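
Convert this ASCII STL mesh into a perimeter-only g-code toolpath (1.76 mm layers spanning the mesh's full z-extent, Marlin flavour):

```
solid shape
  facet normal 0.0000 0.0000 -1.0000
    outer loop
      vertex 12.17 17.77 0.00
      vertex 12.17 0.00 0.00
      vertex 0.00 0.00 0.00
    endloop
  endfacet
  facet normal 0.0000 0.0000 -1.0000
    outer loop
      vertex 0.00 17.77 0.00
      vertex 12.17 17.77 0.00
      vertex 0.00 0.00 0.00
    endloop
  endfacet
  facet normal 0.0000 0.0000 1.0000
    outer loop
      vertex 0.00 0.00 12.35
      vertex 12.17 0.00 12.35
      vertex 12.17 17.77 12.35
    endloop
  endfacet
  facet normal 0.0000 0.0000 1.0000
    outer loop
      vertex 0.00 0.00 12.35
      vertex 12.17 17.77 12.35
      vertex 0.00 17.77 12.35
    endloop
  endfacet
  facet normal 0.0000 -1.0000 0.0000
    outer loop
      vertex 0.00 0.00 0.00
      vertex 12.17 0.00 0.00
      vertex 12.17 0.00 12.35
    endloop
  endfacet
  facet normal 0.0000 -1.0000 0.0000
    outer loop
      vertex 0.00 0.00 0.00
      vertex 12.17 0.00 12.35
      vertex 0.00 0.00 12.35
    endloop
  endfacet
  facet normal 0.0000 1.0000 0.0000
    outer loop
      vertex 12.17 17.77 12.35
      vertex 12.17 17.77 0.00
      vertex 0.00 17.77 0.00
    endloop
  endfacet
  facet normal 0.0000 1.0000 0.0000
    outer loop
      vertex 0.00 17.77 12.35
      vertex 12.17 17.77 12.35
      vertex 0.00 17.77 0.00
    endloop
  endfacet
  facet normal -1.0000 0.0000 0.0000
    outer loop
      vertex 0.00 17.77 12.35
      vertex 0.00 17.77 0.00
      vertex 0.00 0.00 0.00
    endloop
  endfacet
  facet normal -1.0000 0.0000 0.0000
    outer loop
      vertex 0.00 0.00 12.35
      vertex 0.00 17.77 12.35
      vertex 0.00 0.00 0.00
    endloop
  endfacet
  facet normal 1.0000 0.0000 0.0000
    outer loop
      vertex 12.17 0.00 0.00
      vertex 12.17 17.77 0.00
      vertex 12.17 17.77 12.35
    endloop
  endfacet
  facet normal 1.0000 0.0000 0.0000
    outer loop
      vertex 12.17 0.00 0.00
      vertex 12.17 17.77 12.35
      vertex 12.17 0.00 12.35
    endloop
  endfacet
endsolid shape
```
; perimeter-only toolpath
G21 ; units = mm
G90 ; absolute positioning
G28 ; home
; layer 1
G0 Z1.76
G0 X0.00 Y0.00
G1 X12.17 Y0.00
G1 X12.17 Y17.77
G1 X0.00 Y17.77
G1 X0.00 Y0.00
; layer 2
G0 Z3.53
G0 X0.00 Y0.00
G1 X12.17 Y0.00
G1 X12.17 Y17.77
G1 X0.00 Y17.77
G1 X0.00 Y0.00
; layer 3
G0 Z5.29
G0 X0.00 Y0.00
G1 X12.17 Y0.00
G1 X12.17 Y17.77
G1 X0.00 Y17.77
G1 X0.00 Y0.00
; layer 4
G0 Z7.06
G0 X0.00 Y0.00
G1 X12.17 Y0.00
G1 X12.17 Y17.77
G1 X0.00 Y17.77
G1 X0.00 Y0.00
; layer 5
G0 Z8.82
G0 X0.00 Y0.00
G1 X12.17 Y0.00
G1 X12.17 Y17.77
G1 X0.00 Y17.77
G1 X0.00 Y0.00
; layer 6
G0 Z10.59
G0 X0.00 Y0.00
G1 X12.17 Y0.00
G1 X12.17 Y17.77
G1 X0.00 Y17.77
G1 X0.00 Y0.00
; layer 7
G0 Z12.35
G0 X0.00 Y0.00
G1 X12.17 Y0.00
G1 X12.17 Y17.77
G1 X0.00 Y17.77
G1 X0.00 Y0.00
M2 ; end

The solid is a rectangular box, roughly 12.2 × 17.8 mm footprint and 12.3 mm tall. Slicing at Δz = 1.76 mm — 7 equal slices spanning the solid's height, so layer i sits at z = i·h/7 — gives 7 non-empty perimeters. Each is a 4-segment closed polygon; G0 lifts to the layer z and rapids to the start vertex, then G1 traces the edges.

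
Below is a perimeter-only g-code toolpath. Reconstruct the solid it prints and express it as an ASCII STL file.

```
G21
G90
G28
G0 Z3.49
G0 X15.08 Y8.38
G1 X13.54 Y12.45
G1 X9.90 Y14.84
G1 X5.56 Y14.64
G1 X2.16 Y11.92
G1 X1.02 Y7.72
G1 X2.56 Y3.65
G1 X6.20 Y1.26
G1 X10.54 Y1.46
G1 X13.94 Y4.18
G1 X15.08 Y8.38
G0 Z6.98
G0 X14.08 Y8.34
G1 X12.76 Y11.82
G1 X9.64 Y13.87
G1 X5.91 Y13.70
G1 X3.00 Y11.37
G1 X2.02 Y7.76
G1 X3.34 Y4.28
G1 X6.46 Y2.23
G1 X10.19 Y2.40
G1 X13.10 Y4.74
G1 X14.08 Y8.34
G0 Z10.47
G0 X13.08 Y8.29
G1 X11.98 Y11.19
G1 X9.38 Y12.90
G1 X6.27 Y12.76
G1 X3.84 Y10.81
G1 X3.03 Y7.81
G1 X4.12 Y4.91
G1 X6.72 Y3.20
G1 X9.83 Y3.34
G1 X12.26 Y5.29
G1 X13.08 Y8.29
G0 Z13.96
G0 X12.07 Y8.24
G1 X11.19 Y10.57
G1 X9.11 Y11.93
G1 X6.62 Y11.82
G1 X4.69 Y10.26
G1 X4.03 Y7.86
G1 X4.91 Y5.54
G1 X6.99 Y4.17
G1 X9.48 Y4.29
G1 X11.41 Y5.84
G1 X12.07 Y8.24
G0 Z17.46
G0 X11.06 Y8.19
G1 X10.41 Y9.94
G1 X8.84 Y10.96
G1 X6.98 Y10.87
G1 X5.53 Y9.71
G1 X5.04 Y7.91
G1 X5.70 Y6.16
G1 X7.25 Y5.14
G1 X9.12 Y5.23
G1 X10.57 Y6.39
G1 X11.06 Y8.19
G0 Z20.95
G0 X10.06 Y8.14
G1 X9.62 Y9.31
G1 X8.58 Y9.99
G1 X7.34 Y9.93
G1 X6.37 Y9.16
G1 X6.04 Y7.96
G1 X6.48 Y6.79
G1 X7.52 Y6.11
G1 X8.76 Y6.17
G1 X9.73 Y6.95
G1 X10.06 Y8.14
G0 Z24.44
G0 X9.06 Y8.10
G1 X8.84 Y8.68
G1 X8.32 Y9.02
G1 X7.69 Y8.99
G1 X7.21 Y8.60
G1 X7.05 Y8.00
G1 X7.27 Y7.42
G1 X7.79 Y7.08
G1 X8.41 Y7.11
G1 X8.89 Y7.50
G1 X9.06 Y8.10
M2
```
solid part
  facet normal 0.0000 0.0000 -1.0000
    outer loop
      vertex 10.17 15.81 0.00
      vertex 14.33 13.08 0.00
      vertex 16.09 8.43 0.00
    endloop
  endfacet
  facet normal 0.0000 0.0000 -1.0000
    outer loop
      vertex 5.20 15.58 0.00
      vertex 10.17 15.81 0.00
      vertex 16.09 8.43 0.00
    endloop
  endfacet
  facet normal 0.0000 0.0000 -1.0000
    outer loop
      vertex 1.32 12.47 0.00
      vertex 5.20 15.58 0.00
      vertex 16.09 8.43 0.00
    endloop
  endfacet
  facet normal 0.0000 0.0000 -1.0000
    outer loop
      vertex 0.01 7.67 0.00
      vertex 1.32 12.47 0.00
      vertex 16.09 8.43 0.00
    endloop
  endfacet
  facet normal 0.0000 0.0000 -1.0000
    outer loop
      vertex 1.77 3.02 0.00
      vertex 0.01 7.67 0.00
      vertex 16.09 8.43 0.00
    endloop
  endfacet
  facet normal 0.0000 0.0000 -1.0000
    outer loop
      vertex 5.93 0.29 0.00
      vertex 1.77 3.02 0.00
      vertex 16.09 8.43 0.00
    endloop
  endfacet
  facet normal 0.0000 0.0000 -1.0000
    outer loop
      vertex 10.90 0.52 0.00
      vertex 5.93 0.29 0.00
      vertex 16.09 8.43 0.00
    endloop
  endfacet
  facet normal 0.0000 0.0000 -1.0000
    outer loop
      vertex 14.78 3.63 0.00
      vertex 10.90 0.52 0.00
      vertex 16.09 8.43 0.00
    endloop
  endfacet
  facet normal 0.9020 0.3414 0.2643
    outer loop
      vertex 16.09 8.43 0.00
      vertex 14.33 13.08 0.00
      vertex 8.05 8.05 27.93
    endloop
  endfacet
  facet normal 0.5292 0.8063 0.2642
    outer loop
      vertex 14.33 13.08 0.00
      vertex 10.17 15.81 0.00
      vertex 8.05 8.05 27.93
    endloop
  endfacet
  facet normal -0.0446 0.9634 0.2643
    outer loop
      vertex 10.17 15.81 0.00
      vertex 5.20 15.58 0.00
      vertex 8.05 8.05 27.93
    endloop
  endfacet
  facet normal -0.6032 0.7525 0.2644
    outer loop
      vertex 5.20 15.58 0.00
      vertex 1.32 12.47 0.00
      vertex 8.05 8.05 27.93
    endloop
  endfacet
  facet normal -0.9304 0.2539 0.2644
    outer loop
      vertex 1.32 12.47 0.00
      vertex 0.01 7.67 0.00
      vertex 8.05 8.05 27.93
    endloop
  endfacet
  facet normal -0.9020 -0.3414 0.2643
    outer loop
      vertex 0.01 7.67 0.00
      vertex 1.77 3.02 0.00
      vertex 8.05 8.05 27.93
    endloop
  endfacet
  facet normal -0.5292 -0.8063 0.2642
    outer loop
      vertex 1.77 3.02 0.00
      vertex 5.93 0.29 0.00
      vertex 8.05 8.05 27.93
    endloop
  endfacet
  facet normal 0.0446 -0.9634 0.2643
    outer loop
      vertex 5.93 0.29 0.00
      vertex 10.90 0.52 0.00
      vertex 8.05 8.05 27.93
    endloop
  endfacet
  facet normal 0.6032 -0.7525 0.2644
    outer loop
      vertex 10.90 0.52 0.00
      vertex 14.78 3.63 0.00
      vertex 8.05 8.05 27.93
    endloop
  endfacet
  facet normal 0.9304 -0.2539 0.2644
    outer loop
      vertex 14.78 3.63 0.00
      vertex 16.09 8.43 0.00
      vertex 8.05 8.05 27.93
    endloop
  endfacet
endsolid part

The G0 Z moves step by Δz≈3.49 mm. The G1 loops shrink linearly with z, so the solid tapers from its base footprint up to z≈27.9. Closing with a flat bottom cap and the tapered top and triangulating gives 18 facets — a regular 10-sided pyramid, base circumscribed radius ≈ 8.05 mm, apex at z ≈ 27.9 mm.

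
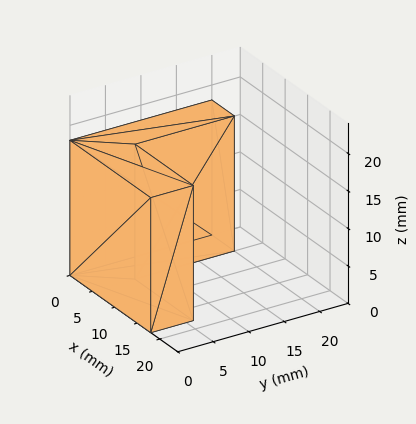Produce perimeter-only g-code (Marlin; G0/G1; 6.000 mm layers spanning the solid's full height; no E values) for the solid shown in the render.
Reading the render: the shape is an L-shaped prism: outer 18 × 20 mm, arm thicknesses ≈ 6 mm (horizontal) and 5 mm (vertical), extruded 18 mm in z (dimensions read to the nearest mm from the axis ticks). For the g-code, the solid's height is divided into equal slices at the stated Δz and each level perimeter traced with G1 moves after a G0 lift.

; perimeter-only toolpath
G21 ; units = mm
G90 ; absolute positioning
G28 ; home
; layer 1
G0 Z6.000
G0 X0.000 Y0.000
G1 X18.000 Y0.000
G1 X18.000 Y6.000
G1 X5.000 Y6.000
G1 X5.000 Y20.000
G1 X0.000 Y20.000
G1 X0.000 Y0.000
; layer 2
G0 Z12.000
G0 X0.000 Y0.000
G1 X18.000 Y0.000
G1 X18.000 Y6.000
G1 X5.000 Y6.000
G1 X5.000 Y20.000
G1 X0.000 Y20.000
G1 X0.000 Y0.000
; layer 3
G0 Z18.000
G0 X0.000 Y0.000
G1 X18.000 Y0.000
G1 X18.000 Y6.000
G1 X5.000 Y6.000
G1 X5.000 Y20.000
G1 X0.000 Y20.000
G1 X0.000 Y0.000
M2 ; end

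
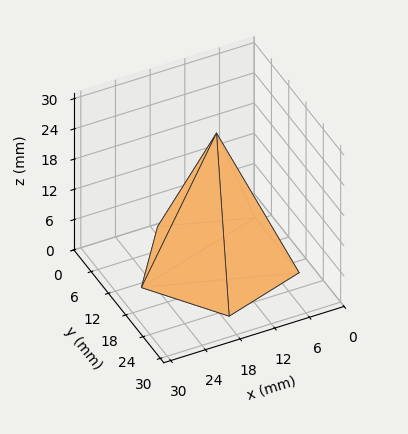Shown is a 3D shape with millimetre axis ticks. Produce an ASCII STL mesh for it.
Reading the render: the shape is a regular 5-sided pyramid, base circumscribed radius ≈ 13 mm, apex at z ≈ 26 mm (dimensions read to the nearest mm from the axis ticks). For the STL, each face is triangulated and given an outward normal.

solid part
  facet normal 0.0000 0.0000 -1.0000
    outer loop
      vertex 2.5 20.6 0.0
      vertex 17.0 25.4 0.0
      vertex 26.0 13.0 0.0
    endloop
  endfacet
  facet normal 0.0000 0.0000 -1.0000
    outer loop
      vertex 2.5 5.4 0.0
      vertex 2.5 20.6 0.0
      vertex 26.0 13.0 0.0
    endloop
  endfacet
  facet normal 0.0000 0.0000 -1.0000
    outer loop
      vertex 17.0 0.6 0.0
      vertex 2.5 5.4 0.0
      vertex 26.0 13.0 0.0
    endloop
  endfacet
  facet normal 0.7502 0.5445 0.3751
    outer loop
      vertex 26.0 13.0 0.0
      vertex 17.0 25.4 0.0
      vertex 13.0 13.0 26.0
    endloop
  endfacet
  facet normal -0.2913 0.8801 0.3749
    outer loop
      vertex 17.0 25.4 0.0
      vertex 2.5 20.6 0.0
      vertex 13.0 13.0 26.0
    endloop
  endfacet
  facet normal -0.9272 0.0000 0.3745
    outer loop
      vertex 2.5 20.6 0.0
      vertex 2.5 5.4 0.0
      vertex 13.0 13.0 26.0
    endloop
  endfacet
  facet normal -0.2913 -0.8801 0.3749
    outer loop
      vertex 2.5 5.4 0.0
      vertex 17.0 0.6 0.0
      vertex 13.0 13.0 26.0
    endloop
  endfacet
  facet normal 0.7502 -0.5445 0.3751
    outer loop
      vertex 17.0 0.6 0.0
      vertex 26.0 13.0 0.0
      vertex 13.0 13.0 26.0
    endloop
  endfacet
endsolid part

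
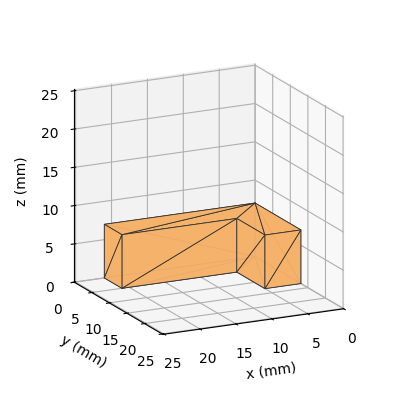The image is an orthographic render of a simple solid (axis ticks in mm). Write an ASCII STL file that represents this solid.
Reading the render: the shape is an L-shaped prism: outer 21 × 13 mm, arm thicknesses ≈ 5 mm (horizontal) and 5 mm (vertical), extruded 7 mm in z (dimensions read to the nearest mm from the axis ticks). For the STL, each face is triangulated and given an outward normal.

solid part
  facet normal 0.0000 0.0000 -1.0000
    outer loop
      vertex 21.00 5.00 0.00
      vertex 21.00 0.00 0.00
      vertex 0.00 0.00 0.00
    endloop
  endfacet
  facet normal 0.0000 0.0000 -1.0000
    outer loop
      vertex 5.00 5.00 0.00
      vertex 21.00 5.00 0.00
      vertex 0.00 0.00 0.00
    endloop
  endfacet
  facet normal 0.0000 0.0000 -1.0000
    outer loop
      vertex 5.00 13.00 0.00
      vertex 5.00 5.00 0.00
      vertex 0.00 0.00 0.00
    endloop
  endfacet
  facet normal 0.0000 0.0000 -1.0000
    outer loop
      vertex 0.00 13.00 0.00
      vertex 5.00 13.00 0.00
      vertex 0.00 0.00 0.00
    endloop
  endfacet
  facet normal 0.0000 0.0000 1.0000
    outer loop
      vertex 0.00 0.00 7.00
      vertex 21.00 0.00 7.00
      vertex 21.00 5.00 7.00
    endloop
  endfacet
  facet normal 0.0000 0.0000 1.0000
    outer loop
      vertex 0.00 0.00 7.00
      vertex 21.00 5.00 7.00
      vertex 5.00 5.00 7.00
    endloop
  endfacet
  facet normal 0.0000 0.0000 1.0000
    outer loop
      vertex 0.00 0.00 7.00
      vertex 5.00 5.00 7.00
      vertex 5.00 13.00 7.00
    endloop
  endfacet
  facet normal 0.0000 0.0000 1.0000
    outer loop
      vertex 0.00 0.00 7.00
      vertex 5.00 13.00 7.00
      vertex 0.00 13.00 7.00
    endloop
  endfacet
  facet normal 0.0000 -1.0000 0.0000
    outer loop
      vertex 0.00 0.00 0.00
      vertex 21.00 0.00 0.00
      vertex 21.00 0.00 7.00
    endloop
  endfacet
  facet normal 0.0000 -1.0000 0.0000
    outer loop
      vertex 0.00 0.00 0.00
      vertex 21.00 0.00 7.00
      vertex 0.00 0.00 7.00
    endloop
  endfacet
  facet normal 1.0000 0.0000 0.0000
    outer loop
      vertex 21.00 0.00 0.00
      vertex 21.00 5.00 0.00
      vertex 21.00 5.00 7.00
    endloop
  endfacet
  facet normal 1.0000 0.0000 0.0000
    outer loop
      vertex 21.00 0.00 0.00
      vertex 21.00 5.00 7.00
      vertex 21.00 0.00 7.00
    endloop
  endfacet
  facet normal 0.0000 1.0000 0.0000
    outer loop
      vertex 21.00 5.00 0.00
      vertex 5.00 5.00 0.00
      vertex 5.00 5.00 7.00
    endloop
  endfacet
  facet normal 0.0000 1.0000 0.0000
    outer loop
      vertex 21.00 5.00 0.00
      vertex 5.00 5.00 7.00
      vertex 21.00 5.00 7.00
    endloop
  endfacet
  facet normal 1.0000 0.0000 0.0000
    outer loop
      vertex 5.00 5.00 0.00
      vertex 5.00 13.00 0.00
      vertex 5.00 13.00 7.00
    endloop
  endfacet
  facet normal 1.0000 0.0000 0.0000
    outer loop
      vertex 5.00 5.00 0.00
      vertex 5.00 13.00 7.00
      vertex 5.00 5.00 7.00
    endloop
  endfacet
  facet normal 0.0000 1.0000 0.0000
    outer loop
      vertex 5.00 13.00 0.00
      vertex 0.00 13.00 0.00
      vertex 0.00 13.00 7.00
    endloop
  endfacet
  facet normal 0.0000 1.0000 0.0000
    outer loop
      vertex 5.00 13.00 0.00
      vertex 0.00 13.00 7.00
      vertex 5.00 13.00 7.00
    endloop
  endfacet
  facet normal -1.0000 0.0000 0.0000
    outer loop
      vertex 0.00 13.00 0.00
      vertex 0.00 0.00 0.00
      vertex 0.00 0.00 7.00
    endloop
  endfacet
  facet normal -1.0000 0.0000 0.0000
    outer loop
      vertex 0.00 13.00 0.00
      vertex 0.00 0.00 7.00
      vertex 0.00 13.00 7.00
    endloop
  endfacet
endsolid part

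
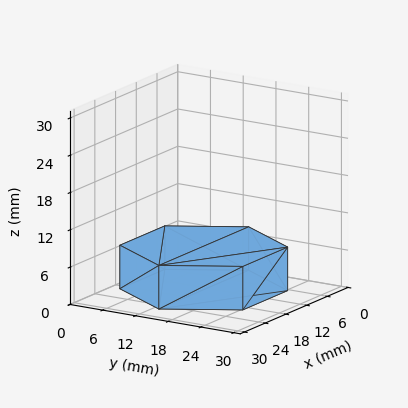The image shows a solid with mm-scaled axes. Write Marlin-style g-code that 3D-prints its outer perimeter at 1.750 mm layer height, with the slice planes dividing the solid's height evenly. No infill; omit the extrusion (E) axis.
Reading the render: the shape is a regular 6-sided prism (a cylinder approximated with 6 flat sides), circumscribed radius ≈ 13 mm, height ≈ 7 mm (dimensions read to the nearest mm from the axis ticks). For the g-code, the solid's height is divided into equal slices at the stated Δz and each level perimeter traced with G1 moves after a G0 lift.

; perimeter-only toolpath
G21 ; units = mm
G90 ; absolute positioning
G28 ; home
; layer 1
G0 Z1.750
G0 X26.000 Y13.000
G1 X19.500 Y24.258
G1 X6.500 Y24.258
G1 X0.000 Y13.000
G1 X6.500 Y1.742
G1 X19.500 Y1.742
G1 X26.000 Y13.000
; layer 2
G0 Z3.500
G0 X26.000 Y13.000
G1 X19.500 Y24.258
G1 X6.500 Y24.258
G1 X0.000 Y13.000
G1 X6.500 Y1.742
G1 X19.500 Y1.742
G1 X26.000 Y13.000
; layer 3
G0 Z5.250
G0 X26.000 Y13.000
G1 X19.500 Y24.258
G1 X6.500 Y24.258
G1 X0.000 Y13.000
G1 X6.500 Y1.742
G1 X19.500 Y1.742
G1 X26.000 Y13.000
; layer 4
G0 Z7.000
G0 X26.000 Y13.000
G1 X19.500 Y24.258
G1 X6.500 Y24.258
G1 X0.000 Y13.000
G1 X6.500 Y1.742
G1 X19.500 Y1.742
G1 X26.000 Y13.000
M2 ; end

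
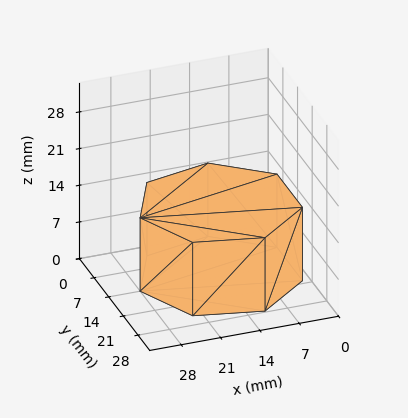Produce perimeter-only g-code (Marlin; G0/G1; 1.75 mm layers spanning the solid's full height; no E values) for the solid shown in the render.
Reading the render: the shape is a regular 7-sided prism (a cylinder approximated with 7 flat sides), circumscribed radius ≈ 14 mm, height ≈ 14 mm (dimensions read to the nearest mm from the axis ticks). For the g-code, the solid's height is divided into equal slices at the stated Δz and each level perimeter traced with G1 moves after a G0 lift.

; perimeter-only toolpath
G21 ; units = mm
G90 ; absolute positioning
G28 ; home
; layer 1
G0 Z1.75
G0 X28.00 Y14.00
G1 X22.73 Y24.95
G1 X10.88 Y27.65
G1 X1.39 Y20.07
G1 X1.39 Y7.93
G1 X10.88 Y0.35
G1 X22.73 Y3.05
G1 X28.00 Y14.00
; layer 2
G0 Z3.50
G0 X28.00 Y14.00
G1 X22.73 Y24.95
G1 X10.88 Y27.65
G1 X1.39 Y20.07
G1 X1.39 Y7.93
G1 X10.88 Y0.35
G1 X22.73 Y3.05
G1 X28.00 Y14.00
; layer 3
G0 Z5.25
G0 X28.00 Y14.00
G1 X22.73 Y24.95
G1 X10.88 Y27.65
G1 X1.39 Y20.07
G1 X1.39 Y7.93
G1 X10.88 Y0.35
G1 X22.73 Y3.05
G1 X28.00 Y14.00
; layer 4
G0 Z7.00
G0 X28.00 Y14.00
G1 X22.73 Y24.95
G1 X10.88 Y27.65
G1 X1.39 Y20.07
G1 X1.39 Y7.93
G1 X10.88 Y0.35
G1 X22.73 Y3.05
G1 X28.00 Y14.00
; layer 5
G0 Z8.75
G0 X28.00 Y14.00
G1 X22.73 Y24.95
G1 X10.88 Y27.65
G1 X1.39 Y20.07
G1 X1.39 Y7.93
G1 X10.88 Y0.35
G1 X22.73 Y3.05
G1 X28.00 Y14.00
; layer 6
G0 Z10.50
G0 X28.00 Y14.00
G1 X22.73 Y24.95
G1 X10.88 Y27.65
G1 X1.39 Y20.07
G1 X1.39 Y7.93
G1 X10.88 Y0.35
G1 X22.73 Y3.05
G1 X28.00 Y14.00
; layer 7
G0 Z12.25
G0 X28.00 Y14.00
G1 X22.73 Y24.95
G1 X10.88 Y27.65
G1 X1.39 Y20.07
G1 X1.39 Y7.93
G1 X10.88 Y0.35
G1 X22.73 Y3.05
G1 X28.00 Y14.00
; layer 8
G0 Z14.00
G0 X28.00 Y14.00
G1 X22.73 Y24.95
G1 X10.88 Y27.65
G1 X1.39 Y20.07
G1 X1.39 Y7.93
G1 X10.88 Y0.35
G1 X22.73 Y3.05
G1 X28.00 Y14.00
M2 ; end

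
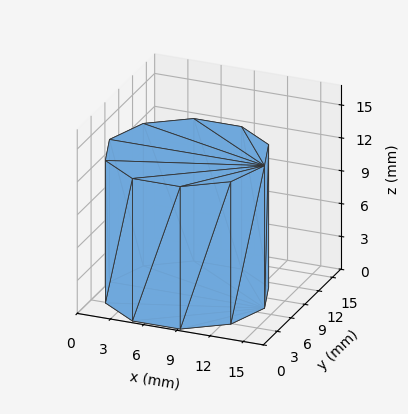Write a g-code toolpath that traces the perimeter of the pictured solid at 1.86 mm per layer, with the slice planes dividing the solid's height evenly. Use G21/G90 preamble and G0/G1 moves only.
Reading the render: the shape is a regular 10-sided prism (a cylinder approximated with 10 flat sides), circumscribed radius ≈ 7 mm, height ≈ 13 mm (dimensions read to the nearest mm from the axis ticks). For the g-code, the solid's height is divided into equal slices at the stated Δz and each level perimeter traced with G1 moves after a G0 lift.

; perimeter-only toolpath
G21 ; units = mm
G90 ; absolute positioning
G28 ; home
; layer 1
G0 Z1.86
G0 X14.00 Y7.00
G1 X12.66 Y11.11
G1 X9.16 Y13.66
G1 X4.84 Y13.66
G1 X1.34 Y11.11
G1 X0.00 Y7.00
G1 X1.34 Y2.89
G1 X4.84 Y0.34
G1 X9.16 Y0.34
G1 X12.66 Y2.89
G1 X14.00 Y7.00
; layer 2
G0 Z3.71
G0 X14.00 Y7.00
G1 X12.66 Y11.11
G1 X9.16 Y13.66
G1 X4.84 Y13.66
G1 X1.34 Y11.11
G1 X0.00 Y7.00
G1 X1.34 Y2.89
G1 X4.84 Y0.34
G1 X9.16 Y0.34
G1 X12.66 Y2.89
G1 X14.00 Y7.00
; layer 3
G0 Z5.57
G0 X14.00 Y7.00
G1 X12.66 Y11.11
G1 X9.16 Y13.66
G1 X4.84 Y13.66
G1 X1.34 Y11.11
G1 X0.00 Y7.00
G1 X1.34 Y2.89
G1 X4.84 Y0.34
G1 X9.16 Y0.34
G1 X12.66 Y2.89
G1 X14.00 Y7.00
; layer 4
G0 Z7.43
G0 X14.00 Y7.00
G1 X12.66 Y11.11
G1 X9.16 Y13.66
G1 X4.84 Y13.66
G1 X1.34 Y11.11
G1 X0.00 Y7.00
G1 X1.34 Y2.89
G1 X4.84 Y0.34
G1 X9.16 Y0.34
G1 X12.66 Y2.89
G1 X14.00 Y7.00
; layer 5
G0 Z9.29
G0 X14.00 Y7.00
G1 X12.66 Y11.11
G1 X9.16 Y13.66
G1 X4.84 Y13.66
G1 X1.34 Y11.11
G1 X0.00 Y7.00
G1 X1.34 Y2.89
G1 X4.84 Y0.34
G1 X9.16 Y0.34
G1 X12.66 Y2.89
G1 X14.00 Y7.00
; layer 6
G0 Z11.14
G0 X14.00 Y7.00
G1 X12.66 Y11.11
G1 X9.16 Y13.66
G1 X4.84 Y13.66
G1 X1.34 Y11.11
G1 X0.00 Y7.00
G1 X1.34 Y2.89
G1 X4.84 Y0.34
G1 X9.16 Y0.34
G1 X12.66 Y2.89
G1 X14.00 Y7.00
; layer 7
G0 Z13.00
G0 X14.00 Y7.00
G1 X12.66 Y11.11
G1 X9.16 Y13.66
G1 X4.84 Y13.66
G1 X1.34 Y11.11
G1 X0.00 Y7.00
G1 X1.34 Y2.89
G1 X4.84 Y0.34
G1 X9.16 Y0.34
G1 X12.66 Y2.89
G1 X14.00 Y7.00
M2 ; end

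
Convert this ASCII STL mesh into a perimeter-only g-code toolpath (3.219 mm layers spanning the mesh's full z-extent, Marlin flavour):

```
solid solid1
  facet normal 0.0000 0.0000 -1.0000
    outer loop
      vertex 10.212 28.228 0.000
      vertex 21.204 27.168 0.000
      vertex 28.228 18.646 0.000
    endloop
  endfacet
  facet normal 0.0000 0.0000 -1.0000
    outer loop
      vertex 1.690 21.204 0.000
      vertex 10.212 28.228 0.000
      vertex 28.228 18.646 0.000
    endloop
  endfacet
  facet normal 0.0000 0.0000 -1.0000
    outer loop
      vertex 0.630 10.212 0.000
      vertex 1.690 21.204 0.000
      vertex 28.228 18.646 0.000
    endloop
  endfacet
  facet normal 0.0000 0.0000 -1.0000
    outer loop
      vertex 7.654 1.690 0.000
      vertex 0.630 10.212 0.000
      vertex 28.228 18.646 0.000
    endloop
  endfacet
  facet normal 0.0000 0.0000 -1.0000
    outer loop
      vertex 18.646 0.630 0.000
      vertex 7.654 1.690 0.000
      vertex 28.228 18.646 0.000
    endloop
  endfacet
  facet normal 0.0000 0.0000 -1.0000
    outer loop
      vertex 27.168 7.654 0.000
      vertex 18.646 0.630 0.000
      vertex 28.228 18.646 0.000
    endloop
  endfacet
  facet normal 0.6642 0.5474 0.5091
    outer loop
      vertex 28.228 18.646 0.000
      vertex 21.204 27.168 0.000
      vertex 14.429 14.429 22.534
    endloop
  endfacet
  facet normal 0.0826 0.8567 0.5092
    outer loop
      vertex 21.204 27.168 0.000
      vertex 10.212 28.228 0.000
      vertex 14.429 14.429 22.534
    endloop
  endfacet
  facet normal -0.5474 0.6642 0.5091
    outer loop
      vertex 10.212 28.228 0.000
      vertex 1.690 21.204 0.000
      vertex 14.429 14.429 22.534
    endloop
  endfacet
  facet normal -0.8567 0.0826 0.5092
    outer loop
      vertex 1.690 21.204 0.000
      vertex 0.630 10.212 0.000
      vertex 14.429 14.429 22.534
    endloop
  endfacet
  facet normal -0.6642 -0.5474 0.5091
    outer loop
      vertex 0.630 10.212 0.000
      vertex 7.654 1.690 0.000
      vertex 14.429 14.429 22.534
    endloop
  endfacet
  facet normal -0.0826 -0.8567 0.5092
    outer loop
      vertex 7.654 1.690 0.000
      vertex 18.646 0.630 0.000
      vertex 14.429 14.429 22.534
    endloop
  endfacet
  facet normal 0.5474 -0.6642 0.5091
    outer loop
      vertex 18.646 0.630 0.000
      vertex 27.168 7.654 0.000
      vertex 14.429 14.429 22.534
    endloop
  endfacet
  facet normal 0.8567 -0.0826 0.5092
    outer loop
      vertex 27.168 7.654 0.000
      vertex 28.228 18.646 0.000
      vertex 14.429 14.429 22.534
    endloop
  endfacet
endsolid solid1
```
; perimeter-only toolpath
G21 ; units = mm
G90 ; absolute positioning
G28 ; home
; layer 1
G0 Z3.219
G0 X26.257 Y18.044
G1 X20.236 Y25.348
G1 X10.814 Y26.257
G1 X3.510 Y20.236
G1 X2.601 Y10.814
G1 X8.622 Y3.510
G1 X18.044 Y2.601
G1 X25.348 Y8.622
G1 X26.257 Y18.044
; layer 2
G0 Z6.438
G0 X24.285 Y17.441
G1 X19.268 Y23.528
G1 X11.417 Y24.285
G1 X5.330 Y19.268
G1 X4.573 Y11.417
G1 X9.590 Y5.330
G1 X17.441 Y4.573
G1 X23.528 Y9.590
G1 X24.285 Y17.441
; layer 3
G0 Z9.657
G0 X22.314 Y16.839
G1 X18.300 Y21.708
G1 X12.019 Y22.314
G1 X7.150 Y18.300
G1 X6.544 Y12.019
G1 X10.558 Y7.150
G1 X16.839 Y6.544
G1 X21.708 Y10.558
G1 X22.314 Y16.839
; layer 4
G0 Z12.877
G0 X20.343 Y16.236
G1 X17.333 Y19.889
G1 X12.622 Y20.343
G1 X8.969 Y17.333
G1 X8.515 Y12.622
G1 X11.525 Y8.969
G1 X16.236 Y8.515
G1 X19.889 Y11.525
G1 X20.343 Y16.236
; layer 5
G0 Z16.096
G0 X18.372 Y15.634
G1 X16.365 Y18.069
G1 X13.224 Y18.372
G1 X10.789 Y16.365
G1 X10.486 Y13.224
G1 X12.493 Y10.789
G1 X15.634 Y10.486
G1 X18.069 Y12.493
G1 X18.372 Y15.634
; layer 6
G0 Z19.315
G0 X16.400 Y15.031
G1 X15.397 Y16.249
G1 X13.827 Y16.400
G1 X12.609 Y15.397
G1 X12.458 Y13.827
G1 X13.461 Y12.609
G1 X15.031 Y12.458
G1 X16.249 Y13.461
G1 X16.400 Y15.031
M2 ; end

The solid is a regular 8-sided pyramid, base circumscribed radius ≈ 14.4 mm, apex at z ≈ 22.5 mm. Slicing at Δz = 3.219 mm — 7 equal slices spanning the solid's height, so layer i sits at z = i·h/7 — gives 6 non-empty perimeters. Each is a 8-segment closed polygon; G0 lifts to the layer z and rapids to the start vertex, then G1 traces the edges. The cross-section shrinks linearly with z (the slice at the apex is degenerate and omitted).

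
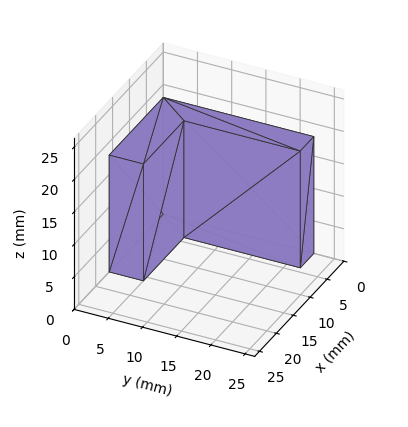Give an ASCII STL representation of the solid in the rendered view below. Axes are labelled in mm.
Reading the render: the shape is an L-shaped prism: outer 16 × 22 mm, arm thicknesses ≈ 5 mm (horizontal) and 4 mm (vertical), extruded 18 mm in z (dimensions read to the nearest mm from the axis ticks). For the STL, each face is triangulated and given an outward normal.

solid part
  facet normal 0.0000 0.0000 -1.0000
    outer loop
      vertex 16.00 5.00 0.00
      vertex 16.00 0.00 0.00
      vertex 0.00 0.00 0.00
    endloop
  endfacet
  facet normal 0.0000 0.0000 -1.0000
    outer loop
      vertex 4.00 5.00 0.00
      vertex 16.00 5.00 0.00
      vertex 0.00 0.00 0.00
    endloop
  endfacet
  facet normal 0.0000 0.0000 -1.0000
    outer loop
      vertex 4.00 22.00 0.00
      vertex 4.00 5.00 0.00
      vertex 0.00 0.00 0.00
    endloop
  endfacet
  facet normal 0.0000 0.0000 -1.0000
    outer loop
      vertex 0.00 22.00 0.00
      vertex 4.00 22.00 0.00
      vertex 0.00 0.00 0.00
    endloop
  endfacet
  facet normal 0.0000 0.0000 1.0000
    outer loop
      vertex 0.00 0.00 18.00
      vertex 16.00 0.00 18.00
      vertex 16.00 5.00 18.00
    endloop
  endfacet
  facet normal 0.0000 0.0000 1.0000
    outer loop
      vertex 0.00 0.00 18.00
      vertex 16.00 5.00 18.00
      vertex 4.00 5.00 18.00
    endloop
  endfacet
  facet normal 0.0000 0.0000 1.0000
    outer loop
      vertex 0.00 0.00 18.00
      vertex 4.00 5.00 18.00
      vertex 4.00 22.00 18.00
    endloop
  endfacet
  facet normal 0.0000 0.0000 1.0000
    outer loop
      vertex 0.00 0.00 18.00
      vertex 4.00 22.00 18.00
      vertex 0.00 22.00 18.00
    endloop
  endfacet
  facet normal 0.0000 -1.0000 0.0000
    outer loop
      vertex 0.00 0.00 0.00
      vertex 16.00 0.00 0.00
      vertex 16.00 0.00 18.00
    endloop
  endfacet
  facet normal 0.0000 -1.0000 0.0000
    outer loop
      vertex 0.00 0.00 0.00
      vertex 16.00 0.00 18.00
      vertex 0.00 0.00 18.00
    endloop
  endfacet
  facet normal 1.0000 0.0000 0.0000
    outer loop
      vertex 16.00 0.00 0.00
      vertex 16.00 5.00 0.00
      vertex 16.00 5.00 18.00
    endloop
  endfacet
  facet normal 1.0000 0.0000 0.0000
    outer loop
      vertex 16.00 0.00 0.00
      vertex 16.00 5.00 18.00
      vertex 16.00 0.00 18.00
    endloop
  endfacet
  facet normal 0.0000 1.0000 0.0000
    outer loop
      vertex 16.00 5.00 0.00
      vertex 4.00 5.00 0.00
      vertex 4.00 5.00 18.00
    endloop
  endfacet
  facet normal 0.0000 1.0000 0.0000
    outer loop
      vertex 16.00 5.00 0.00
      vertex 4.00 5.00 18.00
      vertex 16.00 5.00 18.00
    endloop
  endfacet
  facet normal 1.0000 0.0000 0.0000
    outer loop
      vertex 4.00 5.00 0.00
      vertex 4.00 22.00 0.00
      vertex 4.00 22.00 18.00
    endloop
  endfacet
  facet normal 1.0000 0.0000 0.0000
    outer loop
      vertex 4.00 5.00 0.00
      vertex 4.00 22.00 18.00
      vertex 4.00 5.00 18.00
    endloop
  endfacet
  facet normal 0.0000 1.0000 0.0000
    outer loop
      vertex 4.00 22.00 0.00
      vertex 0.00 22.00 0.00
      vertex 0.00 22.00 18.00
    endloop
  endfacet
  facet normal 0.0000 1.0000 0.0000
    outer loop
      vertex 4.00 22.00 0.00
      vertex 0.00 22.00 18.00
      vertex 4.00 22.00 18.00
    endloop
  endfacet
  facet normal -1.0000 0.0000 0.0000
    outer loop
      vertex 0.00 22.00 0.00
      vertex 0.00 0.00 0.00
      vertex 0.00 0.00 18.00
    endloop
  endfacet
  facet normal -1.0000 0.0000 0.0000
    outer loop
      vertex 0.00 22.00 0.00
      vertex 0.00 0.00 18.00
      vertex 0.00 22.00 18.00
    endloop
  endfacet
endsolid part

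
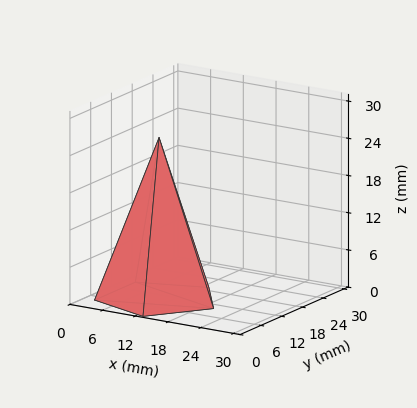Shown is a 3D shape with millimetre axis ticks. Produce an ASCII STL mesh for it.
Reading the render: the shape is a regular 5-sided pyramid, base circumscribed radius ≈ 10 mm, apex at z ≈ 26 mm (dimensions read to the nearest mm from the axis ticks). For the STL, each face is triangulated and given an outward normal.

solid part
  facet normal 0.0000 0.0000 -1.0000
    outer loop
      vertex 1.910 15.878 0.000
      vertex 13.090 19.511 0.000
      vertex 20.000 10.000 0.000
    endloop
  endfacet
  facet normal 0.0000 0.0000 -1.0000
    outer loop
      vertex 1.910 4.122 0.000
      vertex 1.910 15.878 0.000
      vertex 20.000 10.000 0.000
    endloop
  endfacet
  facet normal 0.0000 0.0000 -1.0000
    outer loop
      vertex 13.090 0.489 0.000
      vertex 1.910 4.122 0.000
      vertex 20.000 10.000 0.000
    endloop
  endfacet
  facet normal 0.7725 0.5612 0.2971
    outer loop
      vertex 20.000 10.000 0.000
      vertex 13.090 19.511 0.000
      vertex 10.000 10.000 26.000
    endloop
  endfacet
  facet normal -0.2951 0.9081 0.2971
    outer loop
      vertex 13.090 19.511 0.000
      vertex 1.910 15.878 0.000
      vertex 10.000 10.000 26.000
    endloop
  endfacet
  facet normal -0.9548 0.0000 0.2971
    outer loop
      vertex 1.910 15.878 0.000
      vertex 1.910 4.122 0.000
      vertex 10.000 10.000 26.000
    endloop
  endfacet
  facet normal -0.2951 -0.9081 0.2971
    outer loop
      vertex 1.910 4.122 0.000
      vertex 13.090 0.489 0.000
      vertex 10.000 10.000 26.000
    endloop
  endfacet
  facet normal 0.7725 -0.5612 0.2971
    outer loop
      vertex 13.090 0.489 0.000
      vertex 20.000 10.000 0.000
      vertex 10.000 10.000 26.000
    endloop
  endfacet
endsolid part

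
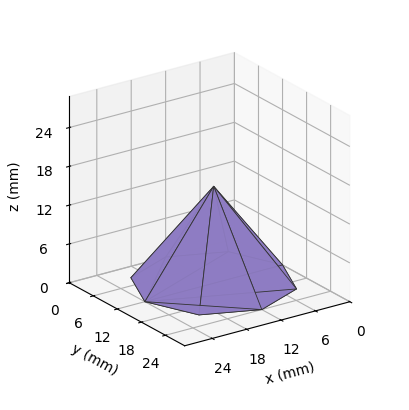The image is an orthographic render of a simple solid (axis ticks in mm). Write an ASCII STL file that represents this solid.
Reading the render: the shape is a regular 8-sided pyramid, base circumscribed radius ≈ 12 mm, apex at z ≈ 15 mm (dimensions read to the nearest mm from the axis ticks). For the STL, each face is triangulated and given an outward normal.

solid part
  facet normal 0.0000 0.0000 -1.0000
    outer loop
      vertex 12.0 24.0 0.0
      vertex 20.5 20.5 0.0
      vertex 24.0 12.0 0.0
    endloop
  endfacet
  facet normal 0.0000 0.0000 -1.0000
    outer loop
      vertex 3.5 20.5 0.0
      vertex 12.0 24.0 0.0
      vertex 24.0 12.0 0.0
    endloop
  endfacet
  facet normal 0.0000 0.0000 -1.0000
    outer loop
      vertex 0.0 12.0 0.0
      vertex 3.5 20.5 0.0
      vertex 24.0 12.0 0.0
    endloop
  endfacet
  facet normal 0.0000 0.0000 -1.0000
    outer loop
      vertex 3.5 3.5 0.0
      vertex 0.0 12.0 0.0
      vertex 24.0 12.0 0.0
    endloop
  endfacet
  facet normal 0.0000 0.0000 -1.0000
    outer loop
      vertex 12.0 0.0 0.0
      vertex 3.5 3.5 0.0
      vertex 24.0 12.0 0.0
    endloop
  endfacet
  facet normal 0.0000 0.0000 -1.0000
    outer loop
      vertex 20.5 3.5 0.0
      vertex 12.0 0.0 0.0
      vertex 24.0 12.0 0.0
    endloop
  endfacet
  facet normal 0.7434 0.3061 0.5947
    outer loop
      vertex 24.0 12.0 0.0
      vertex 20.5 20.5 0.0
      vertex 12.0 12.0 15.0
    endloop
  endfacet
  facet normal 0.3061 0.7434 0.5947
    outer loop
      vertex 20.5 20.5 0.0
      vertex 12.0 24.0 0.0
      vertex 12.0 12.0 15.0
    endloop
  endfacet
  facet normal -0.3061 0.7434 0.5947
    outer loop
      vertex 12.0 24.0 0.0
      vertex 3.5 20.5 0.0
      vertex 12.0 12.0 15.0
    endloop
  endfacet
  facet normal -0.7434 0.3061 0.5947
    outer loop
      vertex 3.5 20.5 0.0
      vertex 0.0 12.0 0.0
      vertex 12.0 12.0 15.0
    endloop
  endfacet
  facet normal -0.7434 -0.3061 0.5947
    outer loop
      vertex 0.0 12.0 0.0
      vertex 3.5 3.5 0.0
      vertex 12.0 12.0 15.0
    endloop
  endfacet
  facet normal -0.3061 -0.7434 0.5947
    outer loop
      vertex 3.5 3.5 0.0
      vertex 12.0 0.0 0.0
      vertex 12.0 12.0 15.0
    endloop
  endfacet
  facet normal 0.3061 -0.7434 0.5947
    outer loop
      vertex 12.0 0.0 0.0
      vertex 20.5 3.5 0.0
      vertex 12.0 12.0 15.0
    endloop
  endfacet
  facet normal 0.7434 -0.3061 0.5947
    outer loop
      vertex 20.5 3.5 0.0
      vertex 24.0 12.0 0.0
      vertex 12.0 12.0 15.0
    endloop
  endfacet
endsolid part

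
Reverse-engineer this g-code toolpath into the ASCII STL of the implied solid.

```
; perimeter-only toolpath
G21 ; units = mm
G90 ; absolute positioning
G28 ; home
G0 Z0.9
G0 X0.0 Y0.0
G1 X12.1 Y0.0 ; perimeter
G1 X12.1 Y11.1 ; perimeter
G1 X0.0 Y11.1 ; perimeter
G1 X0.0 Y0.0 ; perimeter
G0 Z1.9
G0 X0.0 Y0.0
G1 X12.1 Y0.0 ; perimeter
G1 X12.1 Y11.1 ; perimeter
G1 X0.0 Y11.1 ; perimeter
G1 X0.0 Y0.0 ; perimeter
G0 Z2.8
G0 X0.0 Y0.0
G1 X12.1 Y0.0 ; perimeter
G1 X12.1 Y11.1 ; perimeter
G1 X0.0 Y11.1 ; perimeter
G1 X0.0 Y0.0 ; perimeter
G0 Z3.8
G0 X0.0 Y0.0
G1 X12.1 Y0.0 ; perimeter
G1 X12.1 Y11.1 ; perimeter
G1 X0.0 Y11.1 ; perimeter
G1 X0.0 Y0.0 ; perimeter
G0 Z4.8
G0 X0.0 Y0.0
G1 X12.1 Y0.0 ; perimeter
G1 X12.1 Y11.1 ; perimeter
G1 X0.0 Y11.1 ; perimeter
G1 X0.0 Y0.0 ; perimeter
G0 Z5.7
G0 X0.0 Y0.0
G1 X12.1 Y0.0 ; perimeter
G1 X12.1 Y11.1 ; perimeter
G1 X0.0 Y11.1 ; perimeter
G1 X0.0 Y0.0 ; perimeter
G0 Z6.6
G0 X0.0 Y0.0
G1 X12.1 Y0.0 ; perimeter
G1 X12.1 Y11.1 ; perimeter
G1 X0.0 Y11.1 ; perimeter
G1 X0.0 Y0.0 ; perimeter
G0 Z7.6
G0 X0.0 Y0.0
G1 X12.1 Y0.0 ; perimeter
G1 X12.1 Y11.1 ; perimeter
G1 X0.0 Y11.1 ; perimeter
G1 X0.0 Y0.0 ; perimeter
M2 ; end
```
solid part
  facet normal 0.0000 0.0000 -1.0000
    outer loop
      vertex 12.1 11.1 0.0
      vertex 12.1 0.0 0.0
      vertex 0.0 0.0 0.0
    endloop
  endfacet
  facet normal 0.0000 0.0000 -1.0000
    outer loop
      vertex 0.0 11.1 0.0
      vertex 12.1 11.1 0.0
      vertex 0.0 0.0 0.0
    endloop
  endfacet
  facet normal 0.0000 0.0000 1.0000
    outer loop
      vertex 0.0 0.0 7.6
      vertex 12.1 0.0 7.6
      vertex 12.1 11.1 7.6
    endloop
  endfacet
  facet normal 0.0000 0.0000 1.0000
    outer loop
      vertex 0.0 0.0 7.6
      vertex 12.1 11.1 7.6
      vertex 0.0 11.1 7.6
    endloop
  endfacet
  facet normal 0.0000 -1.0000 0.0000
    outer loop
      vertex 0.0 0.0 0.0
      vertex 12.1 0.0 0.0
      vertex 12.1 0.0 7.6
    endloop
  endfacet
  facet normal 0.0000 -1.0000 0.0000
    outer loop
      vertex 0.0 0.0 0.0
      vertex 12.1 0.0 7.6
      vertex 0.0 0.0 7.6
    endloop
  endfacet
  facet normal 0.0000 1.0000 0.0000
    outer loop
      vertex 12.1 11.1 7.6
      vertex 12.1 11.1 0.0
      vertex 0.0 11.1 0.0
    endloop
  endfacet
  facet normal 0.0000 1.0000 0.0000
    outer loop
      vertex 0.0 11.1 7.6
      vertex 12.1 11.1 7.6
      vertex 0.0 11.1 0.0
    endloop
  endfacet
  facet normal -1.0000 0.0000 0.0000
    outer loop
      vertex 0.0 11.1 7.6
      vertex 0.0 11.1 0.0
      vertex 0.0 0.0 0.0
    endloop
  endfacet
  facet normal -1.0000 0.0000 0.0000
    outer loop
      vertex 0.0 0.0 7.6
      vertex 0.0 11.1 7.6
      vertex 0.0 0.0 0.0
    endloop
  endfacet
  facet normal 1.0000 0.0000 0.0000
    outer loop
      vertex 12.1 0.0 0.0
      vertex 12.1 11.1 0.0
      vertex 12.1 11.1 7.6
    endloop
  endfacet
  facet normal 1.0000 0.0000 0.0000
    outer loop
      vertex 12.1 0.0 0.0
      vertex 12.1 11.1 7.6
      vertex 12.1 0.0 7.6
    endloop
  endfacet
endsolid part

The G0 Z moves step by Δz≈0.9 mm. Every layer's G1 loop is the same polygon, so the solid is a straight extrusion of it from z=0 to z≈7.6. Closing with flat bottom and top caps and triangulating gives 12 facets — a rectangular box, roughly 12.1 × 11.1 mm footprint and 7.6 mm tall.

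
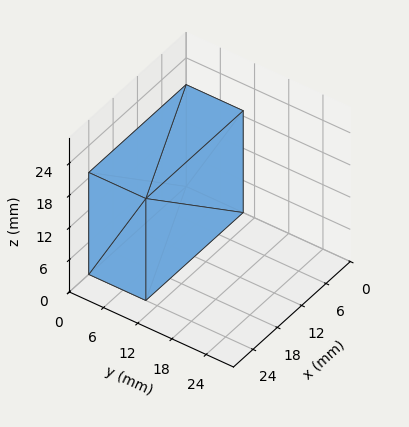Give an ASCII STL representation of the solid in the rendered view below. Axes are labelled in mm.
Reading the render: the shape is a rectangular box, roughly 24 × 10 mm footprint and 19 mm tall (dimensions read to the nearest mm from the axis ticks). For the STL, each face is triangulated and given an outward normal.

solid part
  facet normal 0.0000 0.0000 -1.0000
    outer loop
      vertex 24.0 10.0 0.0
      vertex 24.0 0.0 0.0
      vertex 0.0 0.0 0.0
    endloop
  endfacet
  facet normal 0.0000 0.0000 -1.0000
    outer loop
      vertex 0.0 10.0 0.0
      vertex 24.0 10.0 0.0
      vertex 0.0 0.0 0.0
    endloop
  endfacet
  facet normal 0.0000 0.0000 1.0000
    outer loop
      vertex 0.0 0.0 19.0
      vertex 24.0 0.0 19.0
      vertex 24.0 10.0 19.0
    endloop
  endfacet
  facet normal 0.0000 0.0000 1.0000
    outer loop
      vertex 0.0 0.0 19.0
      vertex 24.0 10.0 19.0
      vertex 0.0 10.0 19.0
    endloop
  endfacet
  facet normal 0.0000 -1.0000 0.0000
    outer loop
      vertex 0.0 0.0 0.0
      vertex 24.0 0.0 0.0
      vertex 24.0 0.0 19.0
    endloop
  endfacet
  facet normal 0.0000 -1.0000 0.0000
    outer loop
      vertex 0.0 0.0 0.0
      vertex 24.0 0.0 19.0
      vertex 0.0 0.0 19.0
    endloop
  endfacet
  facet normal 0.0000 1.0000 0.0000
    outer loop
      vertex 24.0 10.0 19.0
      vertex 24.0 10.0 0.0
      vertex 0.0 10.0 0.0
    endloop
  endfacet
  facet normal 0.0000 1.0000 0.0000
    outer loop
      vertex 0.0 10.0 19.0
      vertex 24.0 10.0 19.0
      vertex 0.0 10.0 0.0
    endloop
  endfacet
  facet normal -1.0000 0.0000 0.0000
    outer loop
      vertex 0.0 10.0 19.0
      vertex 0.0 10.0 0.0
      vertex 0.0 0.0 0.0
    endloop
  endfacet
  facet normal -1.0000 0.0000 0.0000
    outer loop
      vertex 0.0 0.0 19.0
      vertex 0.0 10.0 19.0
      vertex 0.0 0.0 0.0
    endloop
  endfacet
  facet normal 1.0000 0.0000 0.0000
    outer loop
      vertex 24.0 0.0 0.0
      vertex 24.0 10.0 0.0
      vertex 24.0 10.0 19.0
    endloop
  endfacet
  facet normal 1.0000 0.0000 0.0000
    outer loop
      vertex 24.0 0.0 0.0
      vertex 24.0 10.0 19.0
      vertex 24.0 0.0 19.0
    endloop
  endfacet
endsolid part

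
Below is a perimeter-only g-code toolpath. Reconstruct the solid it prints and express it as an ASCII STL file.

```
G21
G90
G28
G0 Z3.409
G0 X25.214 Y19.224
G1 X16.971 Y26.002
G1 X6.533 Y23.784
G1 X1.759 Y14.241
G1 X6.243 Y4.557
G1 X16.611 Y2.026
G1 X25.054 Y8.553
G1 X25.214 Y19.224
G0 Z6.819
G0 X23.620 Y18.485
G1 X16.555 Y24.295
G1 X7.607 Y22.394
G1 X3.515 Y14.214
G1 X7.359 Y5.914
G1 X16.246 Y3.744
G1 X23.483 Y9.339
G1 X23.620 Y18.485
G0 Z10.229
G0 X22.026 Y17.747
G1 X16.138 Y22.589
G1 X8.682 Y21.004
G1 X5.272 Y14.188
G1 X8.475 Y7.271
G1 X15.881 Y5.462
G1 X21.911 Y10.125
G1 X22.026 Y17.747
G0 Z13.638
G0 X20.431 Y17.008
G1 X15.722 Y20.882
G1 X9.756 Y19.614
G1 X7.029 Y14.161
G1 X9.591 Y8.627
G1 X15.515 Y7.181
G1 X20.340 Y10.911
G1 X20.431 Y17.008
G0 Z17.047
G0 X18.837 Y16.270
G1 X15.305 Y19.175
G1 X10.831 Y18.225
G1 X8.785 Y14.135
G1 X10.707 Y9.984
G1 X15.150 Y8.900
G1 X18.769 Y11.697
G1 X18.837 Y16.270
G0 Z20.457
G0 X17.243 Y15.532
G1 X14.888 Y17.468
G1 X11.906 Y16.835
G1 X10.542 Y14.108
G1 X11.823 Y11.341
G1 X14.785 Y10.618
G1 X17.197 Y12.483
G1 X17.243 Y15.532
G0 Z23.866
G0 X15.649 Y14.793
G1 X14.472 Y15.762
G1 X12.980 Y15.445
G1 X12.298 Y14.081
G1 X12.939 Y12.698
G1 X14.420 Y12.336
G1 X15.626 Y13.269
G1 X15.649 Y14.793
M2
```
solid part
  facet normal 0.0000 0.0000 -1.0000
    outer loop
      vertex 5.458 25.174 0.000
      vertex 17.388 27.709 0.000
      vertex 26.808 19.962 0.000
    endloop
  endfacet
  facet normal 0.0000 0.0000 -1.0000
    outer loop
      vertex 0.002 14.267 0.000
      vertex 5.458 25.174 0.000
      vertex 26.808 19.962 0.000
    endloop
  endfacet
  facet normal 0.0000 0.0000 -1.0000
    outer loop
      vertex 5.127 3.200 0.000
      vertex 0.002 14.267 0.000
      vertex 26.808 19.962 0.000
    endloop
  endfacet
  facet normal 0.0000 0.0000 -1.0000
    outer loop
      vertex 16.976 0.307 0.000
      vertex 5.127 3.200 0.000
      vertex 26.808 19.962 0.000
    endloop
  endfacet
  facet normal 0.0000 0.0000 -1.0000
    outer loop
      vertex 26.625 7.767 0.000
      vertex 16.976 0.307 0.000
      vertex 26.808 19.962 0.000
    endloop
  endfacet
  facet normal 0.5761 0.7005 0.4211
    outer loop
      vertex 26.808 19.962 0.000
      vertex 17.388 27.709 0.000
      vertex 14.055 14.055 27.276
    endloop
  endfacet
  facet normal -0.1885 0.8872 0.4211
    outer loop
      vertex 17.388 27.709 0.000
      vertex 5.458 25.174 0.000
      vertex 14.055 14.055 27.276
    endloop
  endfacet
  facet normal -0.8112 0.4058 0.4211
    outer loop
      vertex 5.458 25.174 0.000
      vertex 0.002 14.267 0.000
      vertex 14.055 14.055 27.276
    endloop
  endfacet
  facet normal -0.8231 -0.3811 0.4211
    outer loop
      vertex 0.002 14.267 0.000
      vertex 5.127 3.200 0.000
      vertex 14.055 14.055 27.276
    endloop
  endfacet
  facet normal -0.2151 -0.8811 0.4211
    outer loop
      vertex 5.127 3.200 0.000
      vertex 16.976 0.307 0.000
      vertex 14.055 14.055 27.276
    endloop
  endfacet
  facet normal 0.5548 -0.7176 0.4211
    outer loop
      vertex 16.976 0.307 0.000
      vertex 26.625 7.767 0.000
      vertex 14.055 14.055 27.276
    endloop
  endfacet
  facet normal 0.9069 -0.0136 0.4211
    outer loop
      vertex 26.625 7.767 0.000
      vertex 26.808 19.962 0.000
      vertex 14.055 14.055 27.276
    endloop
  endfacet
endsolid part

The G0 Z moves step by Δz≈3.409 mm. The G1 loops shrink linearly with z, so the solid tapers from its base footprint up to z≈27.3. Closing with a flat bottom cap and the tapered top and triangulating gives 12 facets — a regular 7-sided pyramid, base circumscribed radius ≈ 14.1 mm, apex at z ≈ 27.3 mm.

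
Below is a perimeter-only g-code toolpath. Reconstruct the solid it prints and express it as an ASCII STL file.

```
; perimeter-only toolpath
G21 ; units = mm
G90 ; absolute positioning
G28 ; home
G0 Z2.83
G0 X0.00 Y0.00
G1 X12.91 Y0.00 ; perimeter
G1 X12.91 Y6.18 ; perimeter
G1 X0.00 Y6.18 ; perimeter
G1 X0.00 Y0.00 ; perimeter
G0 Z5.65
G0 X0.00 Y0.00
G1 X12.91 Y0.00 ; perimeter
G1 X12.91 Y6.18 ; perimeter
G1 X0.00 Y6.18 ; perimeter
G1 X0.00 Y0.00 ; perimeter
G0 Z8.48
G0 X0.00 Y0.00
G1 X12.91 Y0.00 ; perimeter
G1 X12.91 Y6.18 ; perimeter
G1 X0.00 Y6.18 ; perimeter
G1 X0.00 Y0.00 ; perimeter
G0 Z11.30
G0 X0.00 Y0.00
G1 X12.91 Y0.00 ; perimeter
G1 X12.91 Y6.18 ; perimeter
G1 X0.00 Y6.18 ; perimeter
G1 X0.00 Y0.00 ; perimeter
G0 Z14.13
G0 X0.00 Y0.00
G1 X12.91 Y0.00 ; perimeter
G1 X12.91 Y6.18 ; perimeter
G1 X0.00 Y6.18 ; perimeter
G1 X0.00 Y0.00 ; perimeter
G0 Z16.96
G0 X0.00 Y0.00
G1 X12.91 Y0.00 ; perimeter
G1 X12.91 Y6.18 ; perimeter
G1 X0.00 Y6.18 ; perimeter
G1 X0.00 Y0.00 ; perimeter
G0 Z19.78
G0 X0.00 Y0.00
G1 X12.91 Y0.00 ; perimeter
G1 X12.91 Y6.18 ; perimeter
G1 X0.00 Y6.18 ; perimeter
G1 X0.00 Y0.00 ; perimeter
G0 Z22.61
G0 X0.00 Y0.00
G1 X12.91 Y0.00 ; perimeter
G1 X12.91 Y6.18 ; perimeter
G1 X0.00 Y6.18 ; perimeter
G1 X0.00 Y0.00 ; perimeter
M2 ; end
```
solid part
  facet normal 0.0000 0.0000 -1.0000
    outer loop
      vertex 12.91 6.18 0.00
      vertex 12.91 0.00 0.00
      vertex 0.00 0.00 0.00
    endloop
  endfacet
  facet normal 0.0000 0.0000 -1.0000
    outer loop
      vertex 0.00 6.18 0.00
      vertex 12.91 6.18 0.00
      vertex 0.00 0.00 0.00
    endloop
  endfacet
  facet normal 0.0000 0.0000 1.0000
    outer loop
      vertex 0.00 0.00 22.61
      vertex 12.91 0.00 22.61
      vertex 12.91 6.18 22.61
    endloop
  endfacet
  facet normal 0.0000 0.0000 1.0000
    outer loop
      vertex 0.00 0.00 22.61
      vertex 12.91 6.18 22.61
      vertex 0.00 6.18 22.61
    endloop
  endfacet
  facet normal 0.0000 -1.0000 0.0000
    outer loop
      vertex 0.00 0.00 0.00
      vertex 12.91 0.00 0.00
      vertex 12.91 0.00 22.61
    endloop
  endfacet
  facet normal 0.0000 -1.0000 0.0000
    outer loop
      vertex 0.00 0.00 0.00
      vertex 12.91 0.00 22.61
      vertex 0.00 0.00 22.61
    endloop
  endfacet
  facet normal 0.0000 1.0000 0.0000
    outer loop
      vertex 12.91 6.18 22.61
      vertex 12.91 6.18 0.00
      vertex 0.00 6.18 0.00
    endloop
  endfacet
  facet normal 0.0000 1.0000 0.0000
    outer loop
      vertex 0.00 6.18 22.61
      vertex 12.91 6.18 22.61
      vertex 0.00 6.18 0.00
    endloop
  endfacet
  facet normal -1.0000 0.0000 0.0000
    outer loop
      vertex 0.00 6.18 22.61
      vertex 0.00 6.18 0.00
      vertex 0.00 0.00 0.00
    endloop
  endfacet
  facet normal -1.0000 0.0000 0.0000
    outer loop
      vertex 0.00 0.00 22.61
      vertex 0.00 6.18 22.61
      vertex 0.00 0.00 0.00
    endloop
  endfacet
  facet normal 1.0000 0.0000 0.0000
    outer loop
      vertex 12.91 0.00 0.00
      vertex 12.91 6.18 0.00
      vertex 12.91 6.18 22.61
    endloop
  endfacet
  facet normal 1.0000 0.0000 0.0000
    outer loop
      vertex 12.91 0.00 0.00
      vertex 12.91 6.18 22.61
      vertex 12.91 0.00 22.61
    endloop
  endfacet
endsolid part

The G0 Z moves step by Δz≈2.83 mm. Every layer's G1 loop is the same polygon, so the solid is a straight extrusion of it from z=0 to z≈22.6. Closing with flat bottom and top caps and triangulating gives 12 facets — a rectangular box, roughly 12.9 × 6.18 mm footprint and 22.6 mm tall.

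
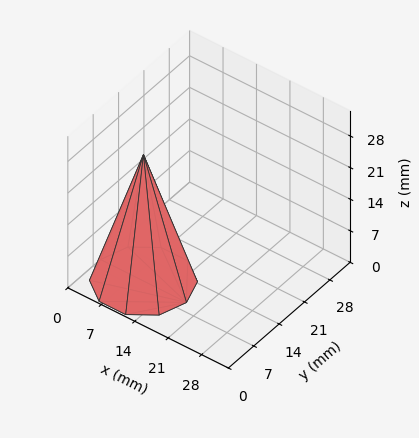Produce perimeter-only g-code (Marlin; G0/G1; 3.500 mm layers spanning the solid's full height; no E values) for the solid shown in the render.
Reading the render: the shape is a regular 10-sided pyramid, base circumscribed radius ≈ 9 mm, apex at z ≈ 28 mm (dimensions read to the nearest mm from the axis ticks). For the g-code, the solid's height is divided into equal slices at the stated Δz and each level perimeter traced with G1 moves after a G0 lift.

; perimeter-only toolpath
G21 ; units = mm
G90 ; absolute positioning
G28 ; home
; layer 1
G0 Z3.500
G0 X16.875 Y9.000
G1 X15.371 Y13.629
G1 X11.433 Y16.490
G1 X6.567 Y16.490
G1 X2.629 Y13.629
G1 X1.125 Y9.000
G1 X2.629 Y4.371
G1 X6.567 Y1.510
G1 X11.433 Y1.510
G1 X15.371 Y4.371
G1 X16.875 Y9.000
; layer 2
G0 Z7.000
G0 X15.750 Y9.000
G1 X14.461 Y12.967
G1 X11.086 Y15.420
G1 X6.914 Y15.420
G1 X3.539 Y12.967
G1 X2.250 Y9.000
G1 X3.539 Y5.032
G1 X6.914 Y2.580
G1 X11.086 Y2.580
G1 X14.461 Y5.032
G1 X15.750 Y9.000
; layer 3
G0 Z10.500
G0 X14.625 Y9.000
G1 X13.551 Y12.306
G1 X10.738 Y14.350
G1 X7.262 Y14.350
G1 X4.449 Y12.306
G1 X3.375 Y9.000
G1 X4.449 Y5.694
G1 X7.262 Y3.650
G1 X10.738 Y3.650
G1 X13.551 Y5.694
G1 X14.625 Y9.000
; layer 4
G0 Z14.000
G0 X13.500 Y9.000
G1 X12.640 Y11.645
G1 X10.390 Y13.280
G1 X7.610 Y13.280
G1 X5.359 Y11.645
G1 X4.500 Y9.000
G1 X5.359 Y6.355
G1 X7.610 Y4.720
G1 X10.390 Y4.720
G1 X12.640 Y6.355
G1 X13.500 Y9.000
; layer 5
G0 Z17.500
G0 X12.375 Y9.000
G1 X11.730 Y10.984
G1 X10.043 Y12.210
G1 X7.957 Y12.210
G1 X6.270 Y10.984
G1 X5.625 Y9.000
G1 X6.270 Y7.016
G1 X7.957 Y5.790
G1 X10.043 Y5.790
G1 X11.730 Y7.016
G1 X12.375 Y9.000
; layer 6
G0 Z21.000
G0 X11.250 Y9.000
G1 X10.820 Y10.322
G1 X9.695 Y11.140
G1 X8.305 Y11.140
G1 X7.180 Y10.322
G1 X6.750 Y9.000
G1 X7.180 Y7.678
G1 X8.305 Y6.860
G1 X9.695 Y6.860
G1 X10.820 Y7.678
G1 X11.250 Y9.000
; layer 7
G0 Z24.500
G0 X10.125 Y9.000
G1 X9.910 Y9.661
G1 X9.348 Y10.070
G1 X8.652 Y10.070
G1 X8.090 Y9.661
G1 X7.875 Y9.000
G1 X8.090 Y8.339
G1 X8.652 Y7.930
G1 X9.348 Y7.930
G1 X9.910 Y8.339
G1 X10.125 Y9.000
M2 ; end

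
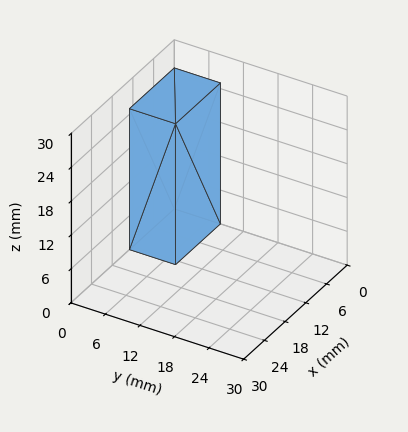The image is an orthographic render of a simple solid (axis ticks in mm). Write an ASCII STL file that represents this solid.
Reading the render: the shape is a rectangular box, roughly 13 × 8 mm footprint and 25 mm tall (dimensions read to the nearest mm from the axis ticks). For the STL, each face is triangulated and given an outward normal.

solid part
  facet normal 0.0000 0.0000 -1.0000
    outer loop
      vertex 13.00 8.00 0.00
      vertex 13.00 0.00 0.00
      vertex 0.00 0.00 0.00
    endloop
  endfacet
  facet normal 0.0000 0.0000 -1.0000
    outer loop
      vertex 0.00 8.00 0.00
      vertex 13.00 8.00 0.00
      vertex 0.00 0.00 0.00
    endloop
  endfacet
  facet normal 0.0000 0.0000 1.0000
    outer loop
      vertex 0.00 0.00 25.00
      vertex 13.00 0.00 25.00
      vertex 13.00 8.00 25.00
    endloop
  endfacet
  facet normal 0.0000 0.0000 1.0000
    outer loop
      vertex 0.00 0.00 25.00
      vertex 13.00 8.00 25.00
      vertex 0.00 8.00 25.00
    endloop
  endfacet
  facet normal 0.0000 -1.0000 0.0000
    outer loop
      vertex 0.00 0.00 0.00
      vertex 13.00 0.00 0.00
      vertex 13.00 0.00 25.00
    endloop
  endfacet
  facet normal 0.0000 -1.0000 0.0000
    outer loop
      vertex 0.00 0.00 0.00
      vertex 13.00 0.00 25.00
      vertex 0.00 0.00 25.00
    endloop
  endfacet
  facet normal 0.0000 1.0000 0.0000
    outer loop
      vertex 13.00 8.00 25.00
      vertex 13.00 8.00 0.00
      vertex 0.00 8.00 0.00
    endloop
  endfacet
  facet normal 0.0000 1.0000 0.0000
    outer loop
      vertex 0.00 8.00 25.00
      vertex 13.00 8.00 25.00
      vertex 0.00 8.00 0.00
    endloop
  endfacet
  facet normal -1.0000 0.0000 0.0000
    outer loop
      vertex 0.00 8.00 25.00
      vertex 0.00 8.00 0.00
      vertex 0.00 0.00 0.00
    endloop
  endfacet
  facet normal -1.0000 0.0000 0.0000
    outer loop
      vertex 0.00 0.00 25.00
      vertex 0.00 8.00 25.00
      vertex 0.00 0.00 0.00
    endloop
  endfacet
  facet normal 1.0000 0.0000 0.0000
    outer loop
      vertex 13.00 0.00 0.00
      vertex 13.00 8.00 0.00
      vertex 13.00 8.00 25.00
    endloop
  endfacet
  facet normal 1.0000 0.0000 0.0000
    outer loop
      vertex 13.00 0.00 0.00
      vertex 13.00 8.00 25.00
      vertex 13.00 0.00 25.00
    endloop
  endfacet
endsolid part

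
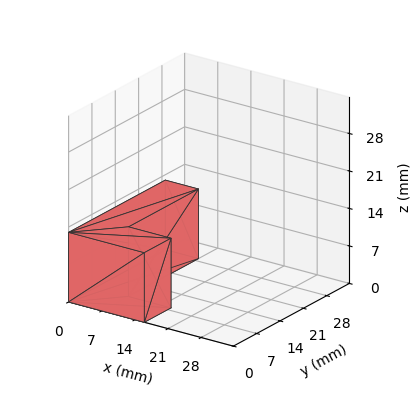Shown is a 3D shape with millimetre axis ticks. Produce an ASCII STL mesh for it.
Reading the render: the shape is an L-shaped prism: outer 16 × 29 mm, arm thicknesses ≈ 8 mm (horizontal) and 7 mm (vertical), extruded 13 mm in z (dimensions read to the nearest mm from the axis ticks). For the STL, each face is triangulated and given an outward normal.

solid part
  facet normal 0.0000 0.0000 -1.0000
    outer loop
      vertex 16.000 8.000 0.000
      vertex 16.000 0.000 0.000
      vertex 0.000 0.000 0.000
    endloop
  endfacet
  facet normal 0.0000 0.0000 -1.0000
    outer loop
      vertex 7.000 8.000 0.000
      vertex 16.000 8.000 0.000
      vertex 0.000 0.000 0.000
    endloop
  endfacet
  facet normal 0.0000 0.0000 -1.0000
    outer loop
      vertex 7.000 29.000 0.000
      vertex 7.000 8.000 0.000
      vertex 0.000 0.000 0.000
    endloop
  endfacet
  facet normal 0.0000 0.0000 -1.0000
    outer loop
      vertex 0.000 29.000 0.000
      vertex 7.000 29.000 0.000
      vertex 0.000 0.000 0.000
    endloop
  endfacet
  facet normal 0.0000 0.0000 1.0000
    outer loop
      vertex 0.000 0.000 13.000
      vertex 16.000 0.000 13.000
      vertex 16.000 8.000 13.000
    endloop
  endfacet
  facet normal 0.0000 0.0000 1.0000
    outer loop
      vertex 0.000 0.000 13.000
      vertex 16.000 8.000 13.000
      vertex 7.000 8.000 13.000
    endloop
  endfacet
  facet normal 0.0000 0.0000 1.0000
    outer loop
      vertex 0.000 0.000 13.000
      vertex 7.000 8.000 13.000
      vertex 7.000 29.000 13.000
    endloop
  endfacet
  facet normal 0.0000 0.0000 1.0000
    outer loop
      vertex 0.000 0.000 13.000
      vertex 7.000 29.000 13.000
      vertex 0.000 29.000 13.000
    endloop
  endfacet
  facet normal 0.0000 -1.0000 0.0000
    outer loop
      vertex 0.000 0.000 0.000
      vertex 16.000 0.000 0.000
      vertex 16.000 0.000 13.000
    endloop
  endfacet
  facet normal 0.0000 -1.0000 0.0000
    outer loop
      vertex 0.000 0.000 0.000
      vertex 16.000 0.000 13.000
      vertex 0.000 0.000 13.000
    endloop
  endfacet
  facet normal 1.0000 0.0000 0.0000
    outer loop
      vertex 16.000 0.000 0.000
      vertex 16.000 8.000 0.000
      vertex 16.000 8.000 13.000
    endloop
  endfacet
  facet normal 1.0000 0.0000 0.0000
    outer loop
      vertex 16.000 0.000 0.000
      vertex 16.000 8.000 13.000
      vertex 16.000 0.000 13.000
    endloop
  endfacet
  facet normal 0.0000 1.0000 0.0000
    outer loop
      vertex 16.000 8.000 0.000
      vertex 7.000 8.000 0.000
      vertex 7.000 8.000 13.000
    endloop
  endfacet
  facet normal 0.0000 1.0000 0.0000
    outer loop
      vertex 16.000 8.000 0.000
      vertex 7.000 8.000 13.000
      vertex 16.000 8.000 13.000
    endloop
  endfacet
  facet normal 1.0000 0.0000 0.0000
    outer loop
      vertex 7.000 8.000 0.000
      vertex 7.000 29.000 0.000
      vertex 7.000 29.000 13.000
    endloop
  endfacet
  facet normal 1.0000 0.0000 0.0000
    outer loop
      vertex 7.000 8.000 0.000
      vertex 7.000 29.000 13.000
      vertex 7.000 8.000 13.000
    endloop
  endfacet
  facet normal 0.0000 1.0000 0.0000
    outer loop
      vertex 7.000 29.000 0.000
      vertex 0.000 29.000 0.000
      vertex 0.000 29.000 13.000
    endloop
  endfacet
  facet normal 0.0000 1.0000 0.0000
    outer loop
      vertex 7.000 29.000 0.000
      vertex 0.000 29.000 13.000
      vertex 7.000 29.000 13.000
    endloop
  endfacet
  facet normal -1.0000 0.0000 0.0000
    outer loop
      vertex 0.000 29.000 0.000
      vertex 0.000 0.000 0.000
      vertex 0.000 0.000 13.000
    endloop
  endfacet
  facet normal -1.0000 0.0000 0.0000
    outer loop
      vertex 0.000 29.000 0.000
      vertex 0.000 0.000 13.000
      vertex 0.000 29.000 13.000
    endloop
  endfacet
endsolid part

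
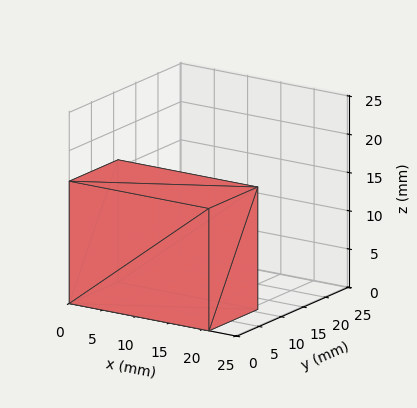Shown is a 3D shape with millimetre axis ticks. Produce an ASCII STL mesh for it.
Reading the render: the shape is a rectangular box, roughly 21 × 11 mm footprint and 16 mm tall (dimensions read to the nearest mm from the axis ticks). For the STL, each face is triangulated and given an outward normal.

solid part
  facet normal 0.0000 0.0000 -1.0000
    outer loop
      vertex 21.0 11.0 0.0
      vertex 21.0 0.0 0.0
      vertex 0.0 0.0 0.0
    endloop
  endfacet
  facet normal 0.0000 0.0000 -1.0000
    outer loop
      vertex 0.0 11.0 0.0
      vertex 21.0 11.0 0.0
      vertex 0.0 0.0 0.0
    endloop
  endfacet
  facet normal 0.0000 0.0000 1.0000
    outer loop
      vertex 0.0 0.0 16.0
      vertex 21.0 0.0 16.0
      vertex 21.0 11.0 16.0
    endloop
  endfacet
  facet normal 0.0000 0.0000 1.0000
    outer loop
      vertex 0.0 0.0 16.0
      vertex 21.0 11.0 16.0
      vertex 0.0 11.0 16.0
    endloop
  endfacet
  facet normal 0.0000 -1.0000 0.0000
    outer loop
      vertex 0.0 0.0 0.0
      vertex 21.0 0.0 0.0
      vertex 21.0 0.0 16.0
    endloop
  endfacet
  facet normal 0.0000 -1.0000 0.0000
    outer loop
      vertex 0.0 0.0 0.0
      vertex 21.0 0.0 16.0
      vertex 0.0 0.0 16.0
    endloop
  endfacet
  facet normal 0.0000 1.0000 0.0000
    outer loop
      vertex 21.0 11.0 16.0
      vertex 21.0 11.0 0.0
      vertex 0.0 11.0 0.0
    endloop
  endfacet
  facet normal 0.0000 1.0000 0.0000
    outer loop
      vertex 0.0 11.0 16.0
      vertex 21.0 11.0 16.0
      vertex 0.0 11.0 0.0
    endloop
  endfacet
  facet normal -1.0000 0.0000 0.0000
    outer loop
      vertex 0.0 11.0 16.0
      vertex 0.0 11.0 0.0
      vertex 0.0 0.0 0.0
    endloop
  endfacet
  facet normal -1.0000 0.0000 0.0000
    outer loop
      vertex 0.0 0.0 16.0
      vertex 0.0 11.0 16.0
      vertex 0.0 0.0 0.0
    endloop
  endfacet
  facet normal 1.0000 0.0000 0.0000
    outer loop
      vertex 21.0 0.0 0.0
      vertex 21.0 11.0 0.0
      vertex 21.0 11.0 16.0
    endloop
  endfacet
  facet normal 1.0000 0.0000 0.0000
    outer loop
      vertex 21.0 0.0 0.0
      vertex 21.0 11.0 16.0
      vertex 21.0 0.0 16.0
    endloop
  endfacet
endsolid part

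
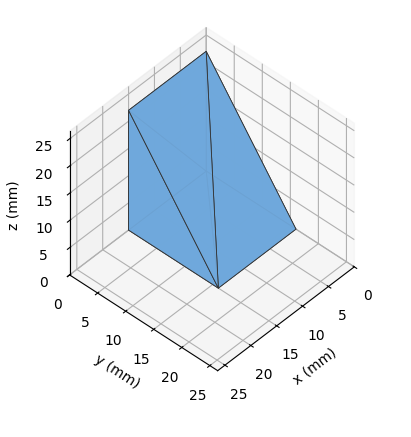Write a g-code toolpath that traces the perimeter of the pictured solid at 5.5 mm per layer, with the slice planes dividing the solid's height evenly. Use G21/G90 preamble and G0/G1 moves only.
Reading the render: the shape is a wedge (ramp): 15 × 16 mm base, rising to 22 mm along the y=0 edge and sloping linearly to z=0 at y=16 (dimensions read to the nearest mm from the axis ticks). For the g-code, the solid's height is divided into equal slices at the stated Δz and each level perimeter traced with G1 moves after a G0 lift.

; perimeter-only toolpath
G21 ; units = mm
G90 ; absolute positioning
G28 ; home
; layer 1
G0 Z5.5
G0 X0.0 Y0.0
G1 X15.0 Y0.0
G1 X15.0 Y12.0
G1 X0.0 Y12.0
G1 X0.0 Y0.0
; layer 2
G0 Z11.0
G0 X0.0 Y0.0
G1 X15.0 Y0.0
G1 X15.0 Y8.0
G1 X0.0 Y8.0
G1 X0.0 Y0.0
; layer 3
G0 Z16.5
G0 X0.0 Y0.0
G1 X15.0 Y0.0
G1 X15.0 Y4.0
G1 X0.0 Y4.0
G1 X0.0 Y0.0
M2 ; end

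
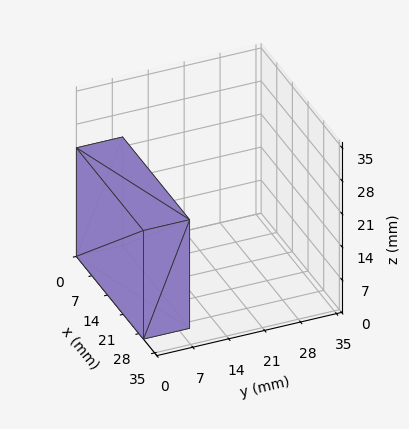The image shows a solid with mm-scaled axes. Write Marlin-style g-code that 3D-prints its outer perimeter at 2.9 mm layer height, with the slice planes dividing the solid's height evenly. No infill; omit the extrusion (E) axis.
Reading the render: the shape is a rectangular box, roughly 30 × 9 mm footprint and 23 mm tall (dimensions read to the nearest mm from the axis ticks). For the g-code, the solid's height is divided into equal slices at the stated Δz and each level perimeter traced with G1 moves after a G0 lift.

; perimeter-only toolpath
G21 ; units = mm
G90 ; absolute positioning
G28 ; home
; layer 1
G0 Z2.9
G0 X0.0 Y0.0
G1 X30.0 Y0.0
G1 X30.0 Y9.0
G1 X0.0 Y9.0
G1 X0.0 Y0.0
; layer 2
G0 Z5.8
G0 X0.0 Y0.0
G1 X30.0 Y0.0
G1 X30.0 Y9.0
G1 X0.0 Y9.0
G1 X0.0 Y0.0
; layer 3
G0 Z8.6
G0 X0.0 Y0.0
G1 X30.0 Y0.0
G1 X30.0 Y9.0
G1 X0.0 Y9.0
G1 X0.0 Y0.0
; layer 4
G0 Z11.5
G0 X0.0 Y0.0
G1 X30.0 Y0.0
G1 X30.0 Y9.0
G1 X0.0 Y9.0
G1 X0.0 Y0.0
; layer 5
G0 Z14.4
G0 X0.0 Y0.0
G1 X30.0 Y0.0
G1 X30.0 Y9.0
G1 X0.0 Y9.0
G1 X0.0 Y0.0
; layer 6
G0 Z17.2
G0 X0.0 Y0.0
G1 X30.0 Y0.0
G1 X30.0 Y9.0
G1 X0.0 Y9.0
G1 X0.0 Y0.0
; layer 7
G0 Z20.1
G0 X0.0 Y0.0
G1 X30.0 Y0.0
G1 X30.0 Y9.0
G1 X0.0 Y9.0
G1 X0.0 Y0.0
; layer 8
G0 Z23.0
G0 X0.0 Y0.0
G1 X30.0 Y0.0
G1 X30.0 Y9.0
G1 X0.0 Y9.0
G1 X0.0 Y0.0
M2 ; end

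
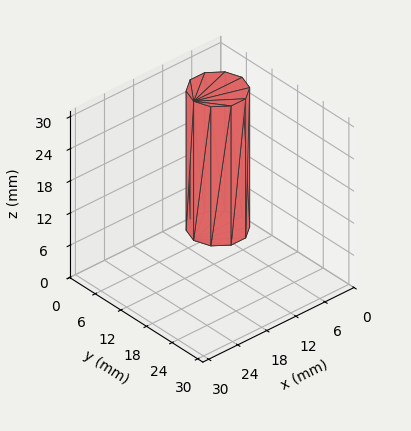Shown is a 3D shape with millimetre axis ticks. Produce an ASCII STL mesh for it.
Reading the render: the shape is a regular 10-sided prism (a cylinder approximated with 10 flat sides), circumscribed radius ≈ 5 mm, height ≈ 26 mm (dimensions read to the nearest mm from the axis ticks). For the STL, each face is triangulated and given an outward normal.

solid part
  facet normal 0.0000 0.0000 -1.0000
    outer loop
      vertex 6.5 9.8 0.0
      vertex 9.0 7.9 0.0
      vertex 10.0 5.0 0.0
    endloop
  endfacet
  facet normal 0.0000 0.0000 -1.0000
    outer loop
      vertex 3.5 9.8 0.0
      vertex 6.5 9.8 0.0
      vertex 10.0 5.0 0.0
    endloop
  endfacet
  facet normal 0.0000 0.0000 -1.0000
    outer loop
      vertex 1.0 7.9 0.0
      vertex 3.5 9.8 0.0
      vertex 10.0 5.0 0.0
    endloop
  endfacet
  facet normal 0.0000 0.0000 -1.0000
    outer loop
      vertex 0.0 5.0 0.0
      vertex 1.0 7.9 0.0
      vertex 10.0 5.0 0.0
    endloop
  endfacet
  facet normal 0.0000 0.0000 -1.0000
    outer loop
      vertex 1.0 2.1 0.0
      vertex 0.0 5.0 0.0
      vertex 10.0 5.0 0.0
    endloop
  endfacet
  facet normal 0.0000 0.0000 -1.0000
    outer loop
      vertex 3.5 0.2 0.0
      vertex 1.0 2.1 0.0
      vertex 10.0 5.0 0.0
    endloop
  endfacet
  facet normal 0.0000 0.0000 -1.0000
    outer loop
      vertex 6.5 0.2 0.0
      vertex 3.5 0.2 0.0
      vertex 10.0 5.0 0.0
    endloop
  endfacet
  facet normal 0.0000 0.0000 -1.0000
    outer loop
      vertex 9.0 2.1 0.0
      vertex 6.5 0.2 0.0
      vertex 10.0 5.0 0.0
    endloop
  endfacet
  facet normal 0.0000 0.0000 1.0000
    outer loop
      vertex 10.0 5.0 26.0
      vertex 9.0 7.9 26.0
      vertex 6.5 9.8 26.0
    endloop
  endfacet
  facet normal 0.0000 0.0000 1.0000
    outer loop
      vertex 10.0 5.0 26.0
      vertex 6.5 9.8 26.0
      vertex 3.5 9.8 26.0
    endloop
  endfacet
  facet normal 0.0000 0.0000 1.0000
    outer loop
      vertex 10.0 5.0 26.0
      vertex 3.5 9.8 26.0
      vertex 1.0 7.9 26.0
    endloop
  endfacet
  facet normal 0.0000 0.0000 1.0000
    outer loop
      vertex 10.0 5.0 26.0
      vertex 1.0 7.9 26.0
      vertex 0.0 5.0 26.0
    endloop
  endfacet
  facet normal 0.0000 0.0000 1.0000
    outer loop
      vertex 10.0 5.0 26.0
      vertex 0.0 5.0 26.0
      vertex 1.0 2.1 26.0
    endloop
  endfacet
  facet normal 0.0000 0.0000 1.0000
    outer loop
      vertex 10.0 5.0 26.0
      vertex 1.0 2.1 26.0
      vertex 3.5 0.2 26.0
    endloop
  endfacet
  facet normal 0.0000 0.0000 1.0000
    outer loop
      vertex 10.0 5.0 26.0
      vertex 3.5 0.2 26.0
      vertex 6.5 0.2 26.0
    endloop
  endfacet
  facet normal 0.0000 0.0000 1.0000
    outer loop
      vertex 10.0 5.0 26.0
      vertex 6.5 0.2 26.0
      vertex 9.0 2.1 26.0
    endloop
  endfacet
  facet normal 0.9454 0.3260 0.0000
    outer loop
      vertex 10.0 5.0 0.0
      vertex 9.0 7.9 0.0
      vertex 9.0 7.9 26.0
    endloop
  endfacet
  facet normal 0.9454 0.3260 0.0000
    outer loop
      vertex 10.0 5.0 0.0
      vertex 9.0 7.9 26.0
      vertex 10.0 5.0 26.0
    endloop
  endfacet
  facet normal 0.6051 0.7962 0.0000
    outer loop
      vertex 9.0 7.9 0.0
      vertex 6.5 9.8 0.0
      vertex 6.5 9.8 26.0
    endloop
  endfacet
  facet normal 0.6051 0.7962 0.0000
    outer loop
      vertex 9.0 7.9 0.0
      vertex 6.5 9.8 26.0
      vertex 9.0 7.9 26.0
    endloop
  endfacet
  facet normal 0.0000 1.0000 0.0000
    outer loop
      vertex 6.5 9.8 0.0
      vertex 3.5 9.8 0.0
      vertex 3.5 9.8 26.0
    endloop
  endfacet
  facet normal 0.0000 1.0000 0.0000
    outer loop
      vertex 6.5 9.8 0.0
      vertex 3.5 9.8 26.0
      vertex 6.5 9.8 26.0
    endloop
  endfacet
  facet normal -0.6051 0.7962 0.0000
    outer loop
      vertex 3.5 9.8 0.0
      vertex 1.0 7.9 0.0
      vertex 1.0 7.9 26.0
    endloop
  endfacet
  facet normal -0.6051 0.7962 0.0000
    outer loop
      vertex 3.5 9.8 0.0
      vertex 1.0 7.9 26.0
      vertex 3.5 9.8 26.0
    endloop
  endfacet
  facet normal -0.9454 0.3260 0.0000
    outer loop
      vertex 1.0 7.9 0.0
      vertex 0.0 5.0 0.0
      vertex 0.0 5.0 26.0
    endloop
  endfacet
  facet normal -0.9454 0.3260 0.0000
    outer loop
      vertex 1.0 7.9 0.0
      vertex 0.0 5.0 26.0
      vertex 1.0 7.9 26.0
    endloop
  endfacet
  facet normal -0.9454 -0.3260 0.0000
    outer loop
      vertex 0.0 5.0 0.0
      vertex 1.0 2.1 0.0
      vertex 1.0 2.1 26.0
    endloop
  endfacet
  facet normal -0.9454 -0.3260 0.0000
    outer loop
      vertex 0.0 5.0 0.0
      vertex 1.0 2.1 26.0
      vertex 0.0 5.0 26.0
    endloop
  endfacet
  facet normal -0.6051 -0.7962 0.0000
    outer loop
      vertex 1.0 2.1 0.0
      vertex 3.5 0.2 0.0
      vertex 3.5 0.2 26.0
    endloop
  endfacet
  facet normal -0.6051 -0.7962 0.0000
    outer loop
      vertex 1.0 2.1 0.0
      vertex 3.5 0.2 26.0
      vertex 1.0 2.1 26.0
    endloop
  endfacet
  facet normal 0.0000 -1.0000 0.0000
    outer loop
      vertex 3.5 0.2 0.0
      vertex 6.5 0.2 0.0
      vertex 6.5 0.2 26.0
    endloop
  endfacet
  facet normal 0.0000 -1.0000 0.0000
    outer loop
      vertex 3.5 0.2 0.0
      vertex 6.5 0.2 26.0
      vertex 3.5 0.2 26.0
    endloop
  endfacet
  facet normal 0.6051 -0.7962 0.0000
    outer loop
      vertex 6.5 0.2 0.0
      vertex 9.0 2.1 0.0
      vertex 9.0 2.1 26.0
    endloop
  endfacet
  facet normal 0.6051 -0.7962 0.0000
    outer loop
      vertex 6.5 0.2 0.0
      vertex 9.0 2.1 26.0
      vertex 6.5 0.2 26.0
    endloop
  endfacet
  facet normal 0.9454 -0.3260 0.0000
    outer loop
      vertex 9.0 2.1 0.0
      vertex 10.0 5.0 0.0
      vertex 10.0 5.0 26.0
    endloop
  endfacet
  facet normal 0.9454 -0.3260 0.0000
    outer loop
      vertex 9.0 2.1 0.0
      vertex 10.0 5.0 26.0
      vertex 9.0 2.1 26.0
    endloop
  endfacet
endsolid part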